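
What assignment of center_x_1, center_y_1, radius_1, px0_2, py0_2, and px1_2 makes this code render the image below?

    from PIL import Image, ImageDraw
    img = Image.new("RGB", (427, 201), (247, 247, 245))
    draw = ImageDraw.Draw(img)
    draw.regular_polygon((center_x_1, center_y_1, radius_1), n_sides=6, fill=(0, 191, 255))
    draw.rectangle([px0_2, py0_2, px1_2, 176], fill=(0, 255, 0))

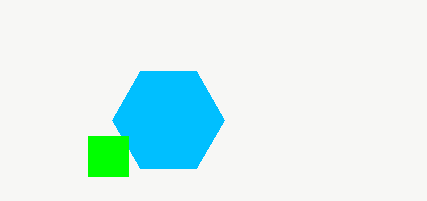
center_x_1 = 168
center_y_1 = 120
radius_1 = 56
px0_2 = 88
py0_2 = 136
px1_2 = 128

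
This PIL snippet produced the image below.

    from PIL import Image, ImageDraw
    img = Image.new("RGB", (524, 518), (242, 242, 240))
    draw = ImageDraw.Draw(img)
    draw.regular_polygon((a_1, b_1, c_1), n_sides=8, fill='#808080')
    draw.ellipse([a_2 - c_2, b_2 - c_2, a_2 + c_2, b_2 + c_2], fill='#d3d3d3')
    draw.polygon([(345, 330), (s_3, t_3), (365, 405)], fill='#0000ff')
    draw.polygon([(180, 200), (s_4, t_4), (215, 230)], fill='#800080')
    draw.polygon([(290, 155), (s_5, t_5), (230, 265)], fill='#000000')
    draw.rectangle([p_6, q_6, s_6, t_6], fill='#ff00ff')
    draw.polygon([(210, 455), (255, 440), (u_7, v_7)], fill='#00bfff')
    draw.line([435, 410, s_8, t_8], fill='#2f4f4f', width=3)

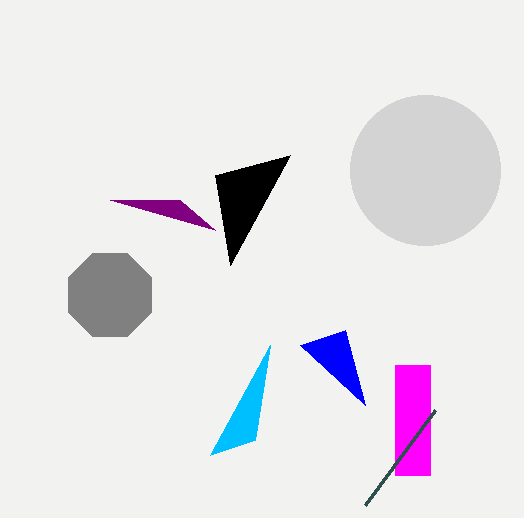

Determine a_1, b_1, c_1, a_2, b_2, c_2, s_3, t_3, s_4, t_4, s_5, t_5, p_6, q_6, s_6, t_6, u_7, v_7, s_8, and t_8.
a_1 = 110
b_1 = 295
c_1 = 45
a_2 = 425
b_2 = 170
c_2 = 75
s_3 = 300
t_3 = 345
s_4 = 110
t_4 = 200
s_5 = 215
t_5 = 175
p_6 = 395
q_6 = 365
s_6 = 430
t_6 = 475
u_7 = 270
v_7 = 345
s_8 = 365
t_8 = 505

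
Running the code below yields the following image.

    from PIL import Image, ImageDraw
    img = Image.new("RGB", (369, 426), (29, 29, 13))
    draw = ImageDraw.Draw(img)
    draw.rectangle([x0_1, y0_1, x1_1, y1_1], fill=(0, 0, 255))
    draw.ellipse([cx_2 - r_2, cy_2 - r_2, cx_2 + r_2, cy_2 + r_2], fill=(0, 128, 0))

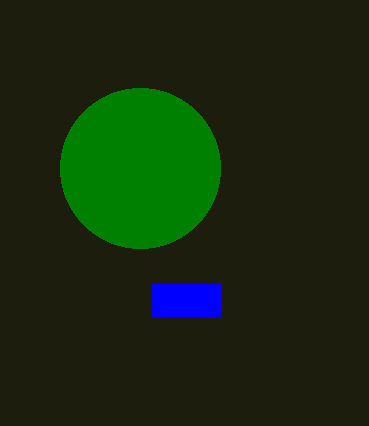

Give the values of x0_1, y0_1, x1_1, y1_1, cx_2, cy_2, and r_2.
x0_1 = 152; y0_1 = 284; x1_1 = 220; y1_1 = 316; cx_2 = 140; cy_2 = 168; r_2 = 80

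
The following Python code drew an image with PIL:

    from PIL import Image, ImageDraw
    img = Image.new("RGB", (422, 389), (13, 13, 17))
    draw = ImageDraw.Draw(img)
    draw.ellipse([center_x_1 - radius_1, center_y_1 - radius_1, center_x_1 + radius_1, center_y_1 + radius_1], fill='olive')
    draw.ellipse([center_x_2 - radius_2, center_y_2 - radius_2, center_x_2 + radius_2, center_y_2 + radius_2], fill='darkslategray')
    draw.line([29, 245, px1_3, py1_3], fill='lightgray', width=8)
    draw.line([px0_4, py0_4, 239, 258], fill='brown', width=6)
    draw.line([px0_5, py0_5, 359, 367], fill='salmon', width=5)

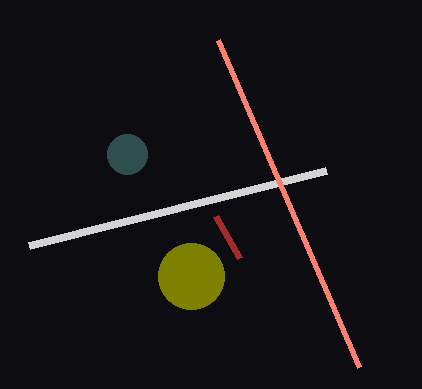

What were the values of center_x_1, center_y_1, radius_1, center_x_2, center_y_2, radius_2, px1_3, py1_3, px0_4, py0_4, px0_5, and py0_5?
center_x_1 = 191; center_y_1 = 276; radius_1 = 33; center_x_2 = 127; center_y_2 = 154; radius_2 = 20; px1_3 = 326; py1_3 = 170; px0_4 = 215; py0_4 = 216; px0_5 = 218; py0_5 = 40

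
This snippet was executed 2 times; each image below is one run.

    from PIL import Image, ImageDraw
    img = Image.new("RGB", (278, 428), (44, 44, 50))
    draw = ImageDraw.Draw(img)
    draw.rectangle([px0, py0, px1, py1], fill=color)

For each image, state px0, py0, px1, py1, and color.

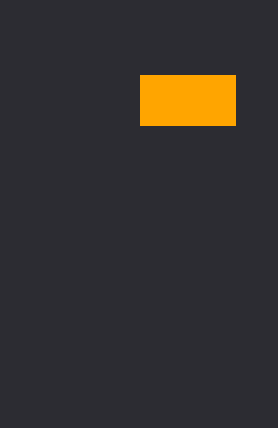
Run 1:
px0 = 140; py0 = 75; px1 = 235; py1 = 125; color = 'orange'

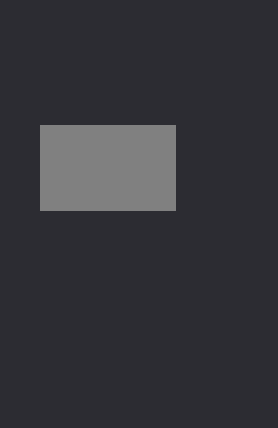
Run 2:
px0 = 40
py0 = 125
px1 = 175
py1 = 210
color = 'gray'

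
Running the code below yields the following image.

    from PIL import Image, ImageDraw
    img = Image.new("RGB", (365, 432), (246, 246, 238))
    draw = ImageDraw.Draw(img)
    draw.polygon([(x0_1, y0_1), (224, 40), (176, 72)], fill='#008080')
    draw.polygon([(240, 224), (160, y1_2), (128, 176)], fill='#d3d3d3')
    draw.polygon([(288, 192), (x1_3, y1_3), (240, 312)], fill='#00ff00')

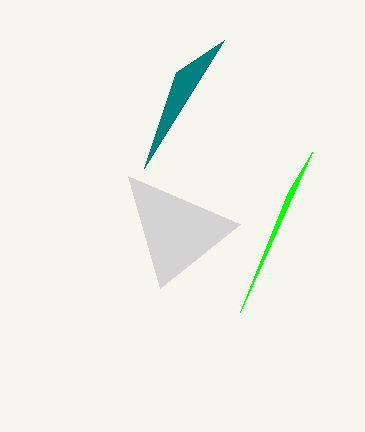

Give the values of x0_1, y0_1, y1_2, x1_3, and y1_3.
x0_1 = 144, y0_1 = 168, y1_2 = 288, x1_3 = 312, y1_3 = 152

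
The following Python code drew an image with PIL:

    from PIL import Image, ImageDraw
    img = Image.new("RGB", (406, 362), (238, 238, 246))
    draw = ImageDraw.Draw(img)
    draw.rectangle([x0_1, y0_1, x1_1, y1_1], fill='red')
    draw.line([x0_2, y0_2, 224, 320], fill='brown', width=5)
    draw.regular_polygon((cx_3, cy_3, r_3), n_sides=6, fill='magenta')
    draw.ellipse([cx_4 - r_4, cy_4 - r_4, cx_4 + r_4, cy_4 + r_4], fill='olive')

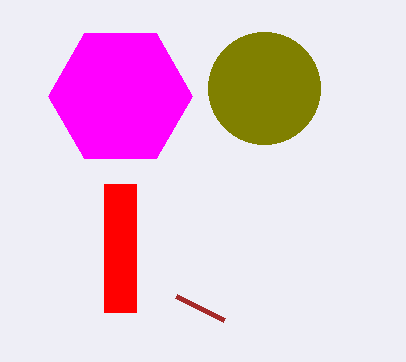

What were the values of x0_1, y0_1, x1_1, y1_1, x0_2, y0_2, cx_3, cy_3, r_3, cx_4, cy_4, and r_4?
x0_1 = 104
y0_1 = 184
x1_1 = 136
y1_1 = 312
x0_2 = 176
y0_2 = 296
cx_3 = 120
cy_3 = 96
r_3 = 72
cx_4 = 264
cy_4 = 88
r_4 = 56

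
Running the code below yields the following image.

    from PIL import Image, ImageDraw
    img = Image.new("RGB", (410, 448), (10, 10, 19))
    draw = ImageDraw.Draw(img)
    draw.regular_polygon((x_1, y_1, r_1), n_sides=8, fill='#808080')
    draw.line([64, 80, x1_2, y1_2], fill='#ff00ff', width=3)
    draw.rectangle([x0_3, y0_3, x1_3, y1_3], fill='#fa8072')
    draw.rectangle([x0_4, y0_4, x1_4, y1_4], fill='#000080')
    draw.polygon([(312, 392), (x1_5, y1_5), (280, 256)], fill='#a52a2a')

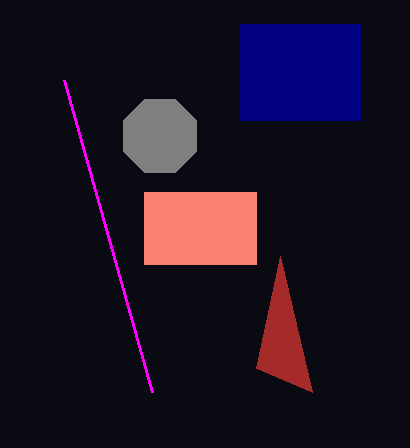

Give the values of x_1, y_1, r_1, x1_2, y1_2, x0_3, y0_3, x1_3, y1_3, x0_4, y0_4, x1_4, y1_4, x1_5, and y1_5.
x_1 = 160, y_1 = 136, r_1 = 40, x1_2 = 152, y1_2 = 392, x0_3 = 144, y0_3 = 192, x1_3 = 256, y1_3 = 264, x0_4 = 240, y0_4 = 24, x1_4 = 360, y1_4 = 120, x1_5 = 256, y1_5 = 368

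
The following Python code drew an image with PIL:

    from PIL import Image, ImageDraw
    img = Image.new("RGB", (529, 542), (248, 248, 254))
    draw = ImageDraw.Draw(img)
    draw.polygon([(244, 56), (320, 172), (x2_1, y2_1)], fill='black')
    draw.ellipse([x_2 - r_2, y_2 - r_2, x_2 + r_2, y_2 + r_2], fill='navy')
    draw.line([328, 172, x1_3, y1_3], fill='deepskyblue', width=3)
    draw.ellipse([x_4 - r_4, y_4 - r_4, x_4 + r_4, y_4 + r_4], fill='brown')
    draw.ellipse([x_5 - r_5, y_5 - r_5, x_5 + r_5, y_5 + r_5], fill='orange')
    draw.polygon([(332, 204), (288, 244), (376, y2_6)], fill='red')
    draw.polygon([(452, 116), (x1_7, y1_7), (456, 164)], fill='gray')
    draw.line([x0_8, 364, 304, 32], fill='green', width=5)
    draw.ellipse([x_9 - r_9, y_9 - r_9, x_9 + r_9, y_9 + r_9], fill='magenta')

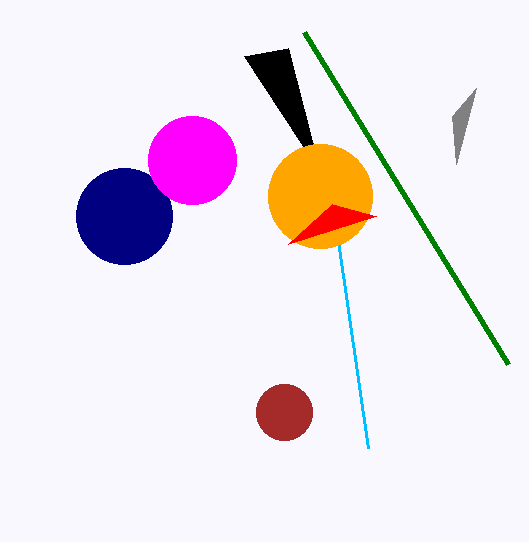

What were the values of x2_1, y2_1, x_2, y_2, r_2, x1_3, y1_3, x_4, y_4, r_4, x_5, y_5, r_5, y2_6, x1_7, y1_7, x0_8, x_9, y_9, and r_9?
x2_1 = 288; y2_1 = 48; x_2 = 124; y_2 = 216; r_2 = 48; x1_3 = 368; y1_3 = 448; x_4 = 284; y_4 = 412; r_4 = 28; x_5 = 320; y_5 = 196; r_5 = 52; y2_6 = 216; x1_7 = 476; y1_7 = 88; x0_8 = 508; x_9 = 192; y_9 = 160; r_9 = 44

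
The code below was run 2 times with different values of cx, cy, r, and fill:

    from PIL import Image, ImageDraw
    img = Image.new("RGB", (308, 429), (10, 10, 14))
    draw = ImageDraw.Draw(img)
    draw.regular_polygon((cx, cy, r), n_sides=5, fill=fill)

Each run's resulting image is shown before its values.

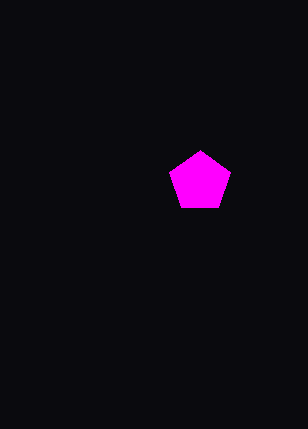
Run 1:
cx = 200
cy = 182
r = 32
fill = 'magenta'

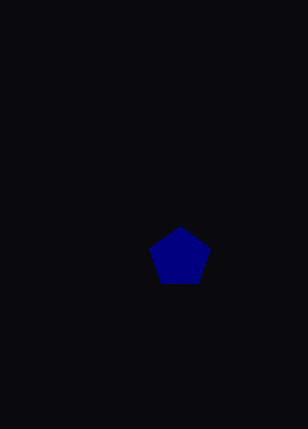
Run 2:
cx = 180, cy = 258, r = 32, fill = 'navy'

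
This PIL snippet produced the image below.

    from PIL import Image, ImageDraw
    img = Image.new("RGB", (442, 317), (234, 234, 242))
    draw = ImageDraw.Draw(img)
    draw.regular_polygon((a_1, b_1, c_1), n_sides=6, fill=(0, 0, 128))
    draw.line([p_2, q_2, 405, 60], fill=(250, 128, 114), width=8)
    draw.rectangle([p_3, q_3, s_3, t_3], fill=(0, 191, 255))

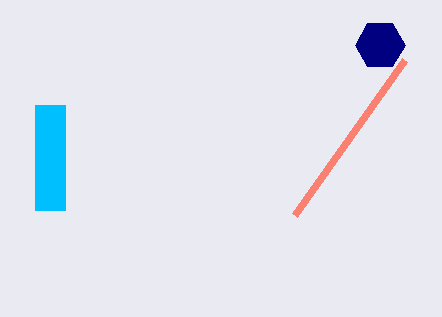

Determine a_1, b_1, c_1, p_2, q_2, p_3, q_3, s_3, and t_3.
a_1 = 380, b_1 = 45, c_1 = 25, p_2 = 295, q_2 = 215, p_3 = 35, q_3 = 105, s_3 = 65, t_3 = 210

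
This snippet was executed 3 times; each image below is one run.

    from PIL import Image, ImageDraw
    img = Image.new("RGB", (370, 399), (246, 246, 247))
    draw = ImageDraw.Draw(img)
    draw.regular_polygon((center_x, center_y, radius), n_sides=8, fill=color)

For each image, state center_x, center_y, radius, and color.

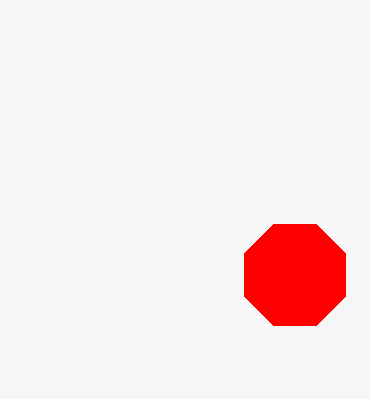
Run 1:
center_x = 295
center_y = 275
radius = 55
color = 'red'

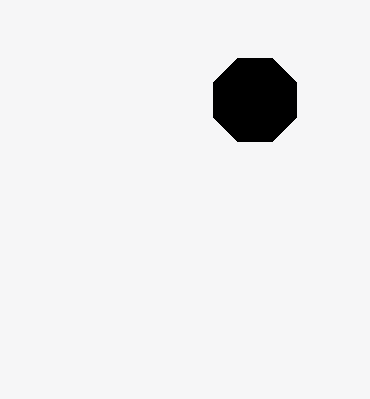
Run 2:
center_x = 255, center_y = 100, radius = 45, color = 'black'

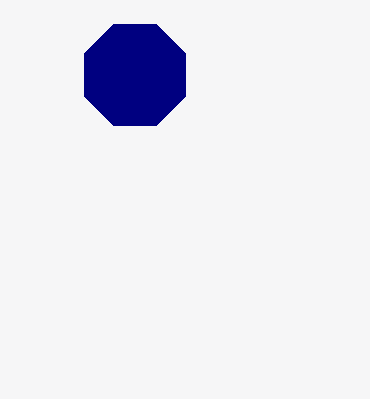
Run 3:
center_x = 135, center_y = 75, radius = 55, color = 'navy'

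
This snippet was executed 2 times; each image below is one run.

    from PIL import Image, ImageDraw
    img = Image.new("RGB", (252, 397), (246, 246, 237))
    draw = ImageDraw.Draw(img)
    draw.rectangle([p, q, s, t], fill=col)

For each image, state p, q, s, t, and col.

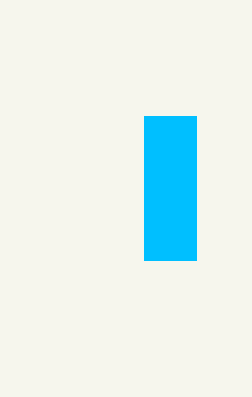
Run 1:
p = 144
q = 116
s = 196
t = 260
col = 'deepskyblue'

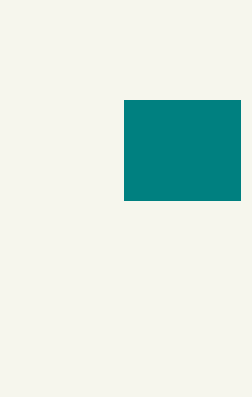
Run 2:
p = 124; q = 100; s = 240; t = 200; col = 'teal'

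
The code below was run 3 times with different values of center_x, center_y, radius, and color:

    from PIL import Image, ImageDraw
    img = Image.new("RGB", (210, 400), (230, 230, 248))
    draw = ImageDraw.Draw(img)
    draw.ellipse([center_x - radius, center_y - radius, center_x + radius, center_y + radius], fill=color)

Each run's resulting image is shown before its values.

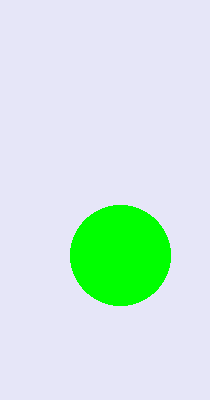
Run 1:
center_x = 120; center_y = 255; radius = 50; color = 'lime'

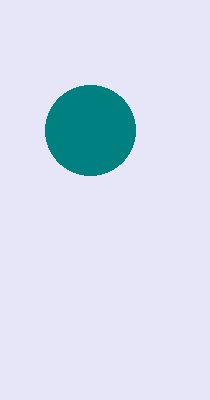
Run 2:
center_x = 90, center_y = 130, radius = 45, color = 'teal'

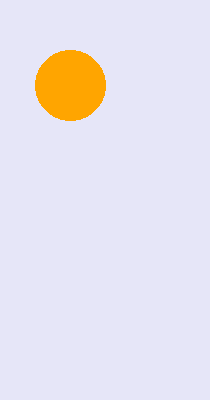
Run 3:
center_x = 70, center_y = 85, radius = 35, color = 'orange'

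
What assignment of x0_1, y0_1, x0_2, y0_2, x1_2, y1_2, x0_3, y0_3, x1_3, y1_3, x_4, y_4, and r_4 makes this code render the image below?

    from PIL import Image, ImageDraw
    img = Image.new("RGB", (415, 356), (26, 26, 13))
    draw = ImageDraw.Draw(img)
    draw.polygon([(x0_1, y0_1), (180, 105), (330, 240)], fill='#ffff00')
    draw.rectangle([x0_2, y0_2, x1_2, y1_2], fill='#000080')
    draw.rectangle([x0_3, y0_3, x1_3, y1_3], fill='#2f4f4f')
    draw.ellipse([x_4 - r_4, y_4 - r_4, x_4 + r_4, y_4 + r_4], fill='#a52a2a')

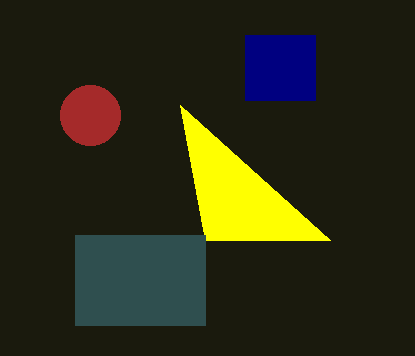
x0_1 = 205, y0_1 = 240, x0_2 = 245, y0_2 = 35, x1_2 = 315, y1_2 = 100, x0_3 = 75, y0_3 = 235, x1_3 = 205, y1_3 = 325, x_4 = 90, y_4 = 115, r_4 = 30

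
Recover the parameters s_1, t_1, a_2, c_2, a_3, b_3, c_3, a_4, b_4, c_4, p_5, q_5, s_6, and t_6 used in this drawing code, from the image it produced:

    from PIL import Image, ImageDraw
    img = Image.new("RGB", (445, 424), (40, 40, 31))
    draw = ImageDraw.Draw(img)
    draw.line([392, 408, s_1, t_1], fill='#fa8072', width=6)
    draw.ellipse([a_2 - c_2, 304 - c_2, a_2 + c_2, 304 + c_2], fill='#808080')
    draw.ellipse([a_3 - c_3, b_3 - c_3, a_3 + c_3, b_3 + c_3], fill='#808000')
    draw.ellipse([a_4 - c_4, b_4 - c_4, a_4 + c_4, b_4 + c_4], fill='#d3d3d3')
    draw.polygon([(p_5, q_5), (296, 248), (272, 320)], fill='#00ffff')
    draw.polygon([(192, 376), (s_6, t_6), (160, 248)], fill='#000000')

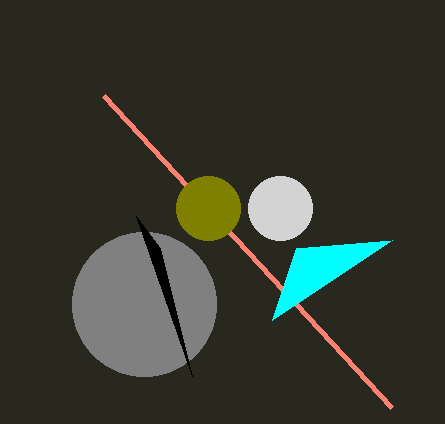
s_1 = 104
t_1 = 96
a_2 = 144
c_2 = 72
a_3 = 208
b_3 = 208
c_3 = 32
a_4 = 280
b_4 = 208
c_4 = 32
p_5 = 392
q_5 = 240
s_6 = 136
t_6 = 216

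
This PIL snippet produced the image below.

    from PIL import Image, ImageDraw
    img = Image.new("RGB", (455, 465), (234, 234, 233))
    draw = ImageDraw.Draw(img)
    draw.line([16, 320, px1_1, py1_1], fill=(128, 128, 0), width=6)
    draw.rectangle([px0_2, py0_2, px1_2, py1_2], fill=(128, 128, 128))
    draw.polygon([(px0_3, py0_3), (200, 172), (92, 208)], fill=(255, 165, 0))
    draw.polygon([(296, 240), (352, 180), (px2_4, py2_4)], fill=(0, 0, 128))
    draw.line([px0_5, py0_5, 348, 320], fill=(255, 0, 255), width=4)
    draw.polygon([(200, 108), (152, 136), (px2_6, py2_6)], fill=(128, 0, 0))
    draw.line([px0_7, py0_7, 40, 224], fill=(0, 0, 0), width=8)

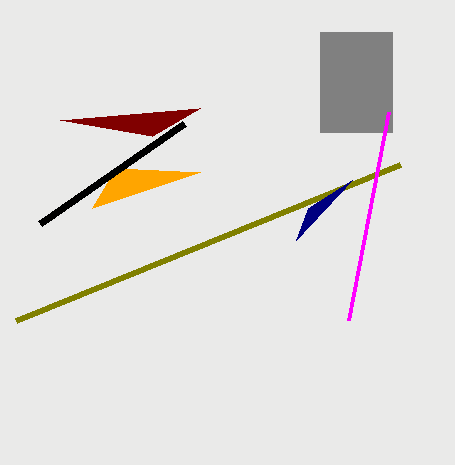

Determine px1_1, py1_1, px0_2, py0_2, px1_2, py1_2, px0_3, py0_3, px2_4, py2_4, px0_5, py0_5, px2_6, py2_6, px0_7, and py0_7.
px1_1 = 400
py1_1 = 164
px0_2 = 320
py0_2 = 32
px1_2 = 392
py1_2 = 132
px0_3 = 116
py0_3 = 168
px2_4 = 308
py2_4 = 208
px0_5 = 388
py0_5 = 112
px2_6 = 60
py2_6 = 120
px0_7 = 184
py0_7 = 124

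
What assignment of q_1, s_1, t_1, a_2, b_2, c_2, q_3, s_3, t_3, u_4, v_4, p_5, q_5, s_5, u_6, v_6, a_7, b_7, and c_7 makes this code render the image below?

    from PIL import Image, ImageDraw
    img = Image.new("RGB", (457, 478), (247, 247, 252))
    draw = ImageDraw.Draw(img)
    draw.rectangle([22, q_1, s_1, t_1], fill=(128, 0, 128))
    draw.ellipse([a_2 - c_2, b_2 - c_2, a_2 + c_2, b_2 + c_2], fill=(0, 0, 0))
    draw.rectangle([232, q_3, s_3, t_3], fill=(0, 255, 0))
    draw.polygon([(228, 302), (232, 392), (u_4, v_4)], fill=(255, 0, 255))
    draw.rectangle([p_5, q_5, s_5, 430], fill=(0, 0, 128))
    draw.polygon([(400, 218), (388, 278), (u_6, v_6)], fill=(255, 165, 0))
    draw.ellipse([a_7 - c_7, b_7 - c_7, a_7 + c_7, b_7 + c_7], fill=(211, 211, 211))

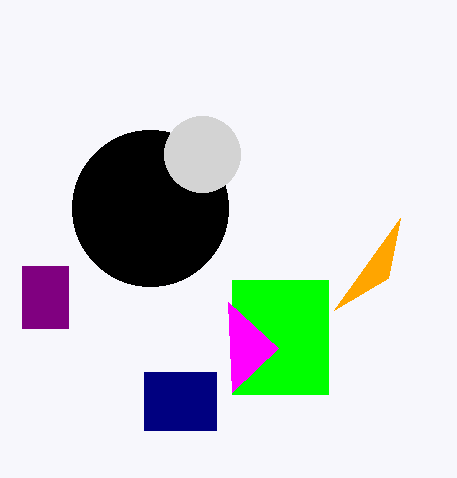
q_1 = 266; s_1 = 68; t_1 = 328; a_2 = 150; b_2 = 208; c_2 = 78; q_3 = 280; s_3 = 328; t_3 = 394; u_4 = 278; v_4 = 348; p_5 = 144; q_5 = 372; s_5 = 216; u_6 = 334; v_6 = 310; a_7 = 202; b_7 = 154; c_7 = 38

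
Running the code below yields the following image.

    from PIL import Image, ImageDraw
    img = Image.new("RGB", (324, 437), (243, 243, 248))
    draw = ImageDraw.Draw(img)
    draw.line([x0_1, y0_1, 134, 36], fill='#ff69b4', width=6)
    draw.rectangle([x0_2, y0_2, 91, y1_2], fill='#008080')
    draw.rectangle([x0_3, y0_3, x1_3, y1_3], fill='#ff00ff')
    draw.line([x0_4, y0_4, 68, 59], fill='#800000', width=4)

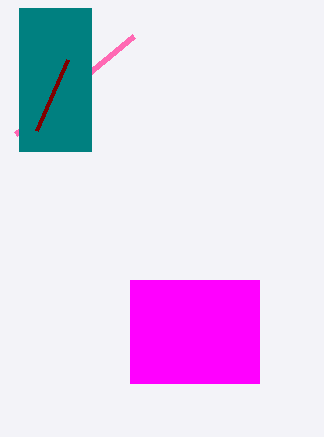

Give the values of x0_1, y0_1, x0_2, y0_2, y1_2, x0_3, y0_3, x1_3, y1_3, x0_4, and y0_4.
x0_1 = 16, y0_1 = 134, x0_2 = 19, y0_2 = 8, y1_2 = 151, x0_3 = 130, y0_3 = 280, x1_3 = 259, y1_3 = 383, x0_4 = 37, y0_4 = 130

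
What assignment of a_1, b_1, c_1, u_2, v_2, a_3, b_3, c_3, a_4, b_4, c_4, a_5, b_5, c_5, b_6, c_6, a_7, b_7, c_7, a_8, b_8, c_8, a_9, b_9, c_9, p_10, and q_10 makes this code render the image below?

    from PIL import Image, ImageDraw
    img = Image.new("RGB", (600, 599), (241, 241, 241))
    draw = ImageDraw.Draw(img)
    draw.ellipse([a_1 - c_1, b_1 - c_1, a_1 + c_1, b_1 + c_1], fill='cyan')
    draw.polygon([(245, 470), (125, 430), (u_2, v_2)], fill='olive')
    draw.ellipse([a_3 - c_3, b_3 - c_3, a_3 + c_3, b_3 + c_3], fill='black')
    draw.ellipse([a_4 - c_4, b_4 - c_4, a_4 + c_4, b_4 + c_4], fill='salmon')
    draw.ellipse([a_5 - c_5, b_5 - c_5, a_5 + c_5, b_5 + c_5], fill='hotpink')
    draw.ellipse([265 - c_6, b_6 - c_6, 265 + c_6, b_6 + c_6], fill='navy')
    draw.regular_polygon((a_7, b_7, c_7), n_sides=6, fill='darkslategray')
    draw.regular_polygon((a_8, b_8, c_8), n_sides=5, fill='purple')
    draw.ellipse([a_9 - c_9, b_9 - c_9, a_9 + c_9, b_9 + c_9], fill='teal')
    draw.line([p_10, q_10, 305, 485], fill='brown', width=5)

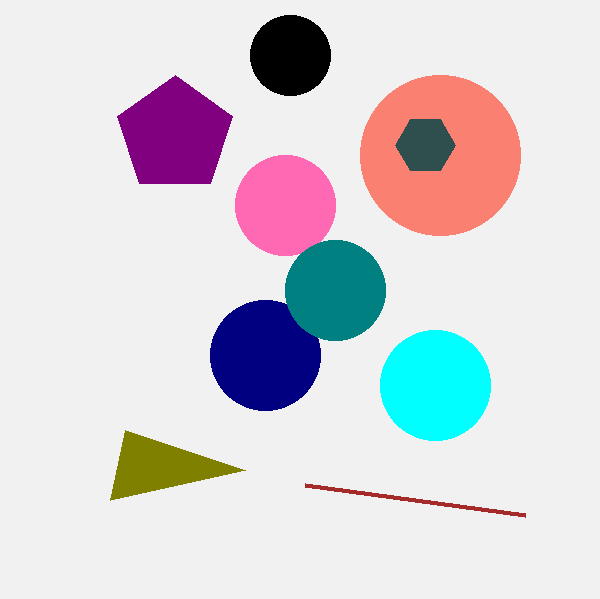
a_1 = 435, b_1 = 385, c_1 = 55, u_2 = 110, v_2 = 500, a_3 = 290, b_3 = 55, c_3 = 40, a_4 = 440, b_4 = 155, c_4 = 80, a_5 = 285, b_5 = 205, c_5 = 50, b_6 = 355, c_6 = 55, a_7 = 425, b_7 = 145, c_7 = 30, a_8 = 175, b_8 = 135, c_8 = 60, a_9 = 335, b_9 = 290, c_9 = 50, p_10 = 525, q_10 = 515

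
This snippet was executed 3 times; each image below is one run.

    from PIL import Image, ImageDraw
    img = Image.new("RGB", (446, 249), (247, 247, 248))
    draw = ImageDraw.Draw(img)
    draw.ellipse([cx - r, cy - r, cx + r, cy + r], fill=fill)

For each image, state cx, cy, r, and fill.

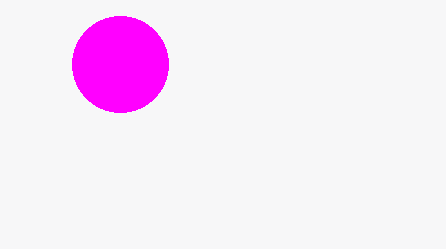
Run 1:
cx = 120, cy = 64, r = 48, fill = 'magenta'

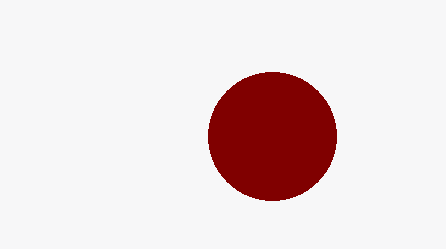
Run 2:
cx = 272
cy = 136
r = 64
fill = 'maroon'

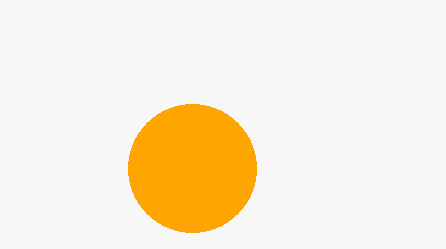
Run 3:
cx = 192, cy = 168, r = 64, fill = 'orange'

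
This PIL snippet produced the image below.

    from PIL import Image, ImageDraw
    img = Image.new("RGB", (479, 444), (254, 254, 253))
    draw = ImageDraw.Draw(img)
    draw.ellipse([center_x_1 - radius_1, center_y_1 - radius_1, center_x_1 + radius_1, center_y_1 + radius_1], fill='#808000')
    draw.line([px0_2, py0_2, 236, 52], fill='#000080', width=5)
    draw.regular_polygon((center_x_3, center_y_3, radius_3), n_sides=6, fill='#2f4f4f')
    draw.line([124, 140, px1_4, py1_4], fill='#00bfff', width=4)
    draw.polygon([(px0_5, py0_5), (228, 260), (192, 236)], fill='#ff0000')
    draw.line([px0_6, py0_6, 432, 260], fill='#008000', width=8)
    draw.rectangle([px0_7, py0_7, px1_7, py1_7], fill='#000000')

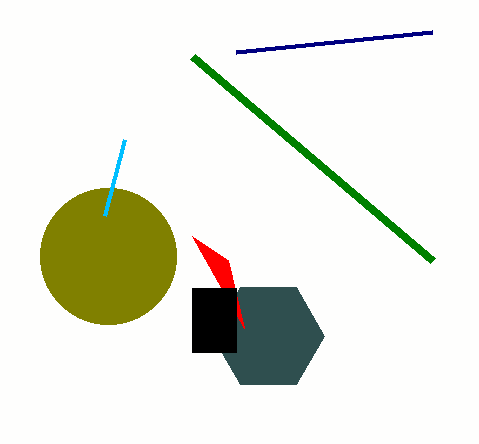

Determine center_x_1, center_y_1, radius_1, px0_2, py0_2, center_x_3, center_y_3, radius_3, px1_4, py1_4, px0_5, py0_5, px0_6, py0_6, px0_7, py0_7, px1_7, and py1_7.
center_x_1 = 108
center_y_1 = 256
radius_1 = 68
px0_2 = 432
py0_2 = 32
center_x_3 = 268
center_y_3 = 336
radius_3 = 56
px1_4 = 104
py1_4 = 216
px0_5 = 244
py0_5 = 328
px0_6 = 192
py0_6 = 56
px0_7 = 192
py0_7 = 288
px1_7 = 236
py1_7 = 352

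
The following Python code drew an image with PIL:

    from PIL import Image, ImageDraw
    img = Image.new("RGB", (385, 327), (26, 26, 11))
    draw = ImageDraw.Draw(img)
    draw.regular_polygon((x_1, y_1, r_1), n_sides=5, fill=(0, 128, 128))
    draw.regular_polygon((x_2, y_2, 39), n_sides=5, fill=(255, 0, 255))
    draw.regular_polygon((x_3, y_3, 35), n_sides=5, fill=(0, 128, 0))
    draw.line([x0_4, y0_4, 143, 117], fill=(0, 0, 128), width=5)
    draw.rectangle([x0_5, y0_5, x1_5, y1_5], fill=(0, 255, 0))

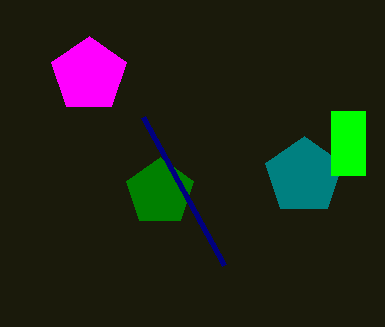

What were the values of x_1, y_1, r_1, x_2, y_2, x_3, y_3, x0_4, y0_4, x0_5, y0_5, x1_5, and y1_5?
x_1 = 304, y_1 = 176, r_1 = 40, x_2 = 89, y_2 = 75, x_3 = 160, y_3 = 192, x0_4 = 224, y0_4 = 265, x0_5 = 331, y0_5 = 111, x1_5 = 365, y1_5 = 175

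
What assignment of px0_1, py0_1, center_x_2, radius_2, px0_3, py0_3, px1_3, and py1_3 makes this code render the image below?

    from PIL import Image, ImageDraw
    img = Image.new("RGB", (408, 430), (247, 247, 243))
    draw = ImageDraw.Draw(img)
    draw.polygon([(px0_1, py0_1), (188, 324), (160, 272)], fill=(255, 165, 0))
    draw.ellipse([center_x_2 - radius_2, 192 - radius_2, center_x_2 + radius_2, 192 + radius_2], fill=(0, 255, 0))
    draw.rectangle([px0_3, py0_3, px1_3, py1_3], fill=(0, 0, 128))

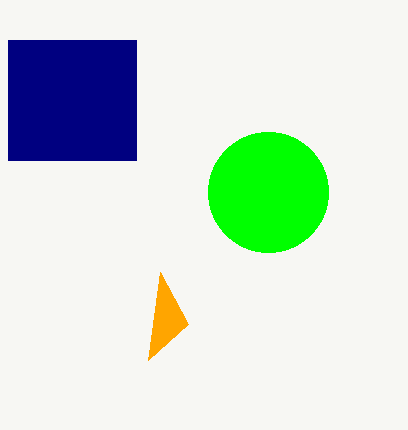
px0_1 = 148, py0_1 = 360, center_x_2 = 268, radius_2 = 60, px0_3 = 8, py0_3 = 40, px1_3 = 136, py1_3 = 160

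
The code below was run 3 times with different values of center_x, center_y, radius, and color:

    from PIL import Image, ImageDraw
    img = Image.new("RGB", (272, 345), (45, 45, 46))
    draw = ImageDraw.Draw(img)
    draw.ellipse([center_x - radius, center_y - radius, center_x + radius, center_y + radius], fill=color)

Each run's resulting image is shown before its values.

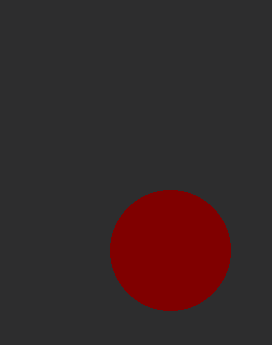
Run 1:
center_x = 170, center_y = 250, radius = 60, color = 'maroon'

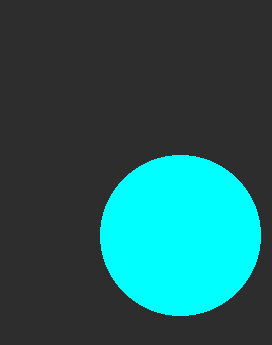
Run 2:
center_x = 180; center_y = 235; radius = 80; color = 'cyan'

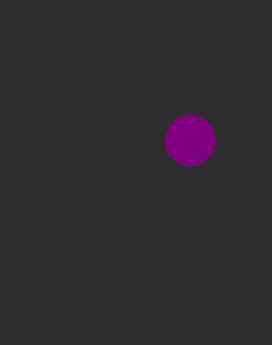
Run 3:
center_x = 190; center_y = 140; radius = 25; color = 'purple'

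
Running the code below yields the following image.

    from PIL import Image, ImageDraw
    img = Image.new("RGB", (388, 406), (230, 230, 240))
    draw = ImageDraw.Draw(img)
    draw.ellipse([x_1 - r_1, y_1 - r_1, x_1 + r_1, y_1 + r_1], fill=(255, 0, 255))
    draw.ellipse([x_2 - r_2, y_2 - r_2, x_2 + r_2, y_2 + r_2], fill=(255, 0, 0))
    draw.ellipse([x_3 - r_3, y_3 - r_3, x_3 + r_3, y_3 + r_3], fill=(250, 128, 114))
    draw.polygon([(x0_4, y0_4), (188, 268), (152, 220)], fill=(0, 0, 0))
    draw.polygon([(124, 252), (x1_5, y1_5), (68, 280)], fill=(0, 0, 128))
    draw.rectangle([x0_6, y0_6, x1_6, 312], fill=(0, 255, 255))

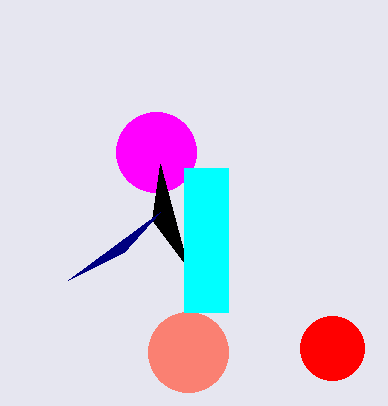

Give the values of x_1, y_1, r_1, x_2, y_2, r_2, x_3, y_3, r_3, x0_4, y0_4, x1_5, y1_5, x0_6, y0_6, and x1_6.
x_1 = 156, y_1 = 152, r_1 = 40, x_2 = 332, y_2 = 348, r_2 = 32, x_3 = 188, y_3 = 352, r_3 = 40, x0_4 = 160, y0_4 = 164, x1_5 = 160, y1_5 = 212, x0_6 = 184, y0_6 = 168, x1_6 = 228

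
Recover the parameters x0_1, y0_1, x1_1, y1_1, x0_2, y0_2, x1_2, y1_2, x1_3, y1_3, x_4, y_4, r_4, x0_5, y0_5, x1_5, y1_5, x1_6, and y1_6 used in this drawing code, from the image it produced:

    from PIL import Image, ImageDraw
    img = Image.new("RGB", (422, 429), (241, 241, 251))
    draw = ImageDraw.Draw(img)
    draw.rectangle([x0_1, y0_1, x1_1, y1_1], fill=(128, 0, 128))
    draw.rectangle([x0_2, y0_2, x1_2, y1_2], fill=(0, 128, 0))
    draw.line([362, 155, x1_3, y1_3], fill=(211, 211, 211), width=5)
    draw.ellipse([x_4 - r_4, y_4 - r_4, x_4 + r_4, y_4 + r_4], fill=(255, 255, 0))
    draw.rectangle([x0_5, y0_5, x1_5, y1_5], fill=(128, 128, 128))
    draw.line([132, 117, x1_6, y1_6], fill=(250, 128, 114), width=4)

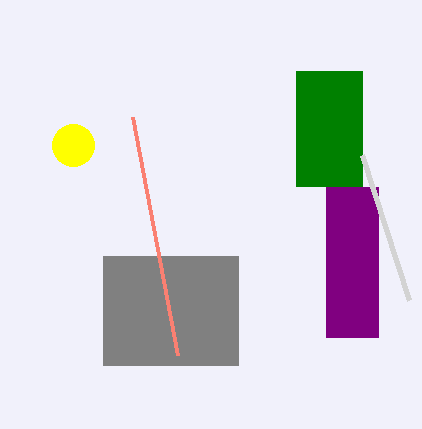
x0_1 = 326; y0_1 = 187; x1_1 = 378; y1_1 = 337; x0_2 = 296; y0_2 = 71; x1_2 = 362; y1_2 = 186; x1_3 = 409; y1_3 = 300; x_4 = 73; y_4 = 145; r_4 = 21; x0_5 = 103; y0_5 = 256; x1_5 = 238; y1_5 = 365; x1_6 = 177; y1_6 = 355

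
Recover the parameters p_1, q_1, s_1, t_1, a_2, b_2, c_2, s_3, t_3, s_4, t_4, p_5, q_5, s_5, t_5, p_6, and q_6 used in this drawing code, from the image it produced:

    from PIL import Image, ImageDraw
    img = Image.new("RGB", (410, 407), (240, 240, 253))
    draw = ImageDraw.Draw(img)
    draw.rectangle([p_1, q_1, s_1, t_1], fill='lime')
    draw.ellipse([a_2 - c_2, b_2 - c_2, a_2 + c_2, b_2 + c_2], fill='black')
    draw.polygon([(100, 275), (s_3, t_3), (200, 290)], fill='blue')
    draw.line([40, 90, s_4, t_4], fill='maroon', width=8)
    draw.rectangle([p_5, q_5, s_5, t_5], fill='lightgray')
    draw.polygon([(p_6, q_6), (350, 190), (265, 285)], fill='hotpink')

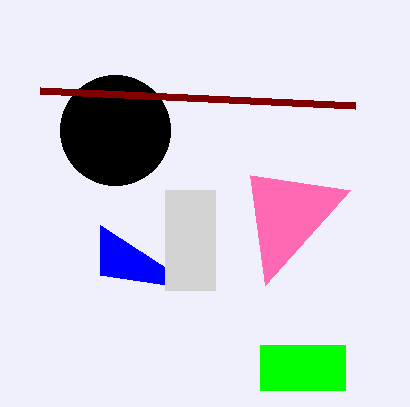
p_1 = 260
q_1 = 345
s_1 = 345
t_1 = 390
a_2 = 115
b_2 = 130
c_2 = 55
s_3 = 100
t_3 = 225
s_4 = 355
t_4 = 105
p_5 = 165
q_5 = 190
s_5 = 215
t_5 = 290
p_6 = 250
q_6 = 175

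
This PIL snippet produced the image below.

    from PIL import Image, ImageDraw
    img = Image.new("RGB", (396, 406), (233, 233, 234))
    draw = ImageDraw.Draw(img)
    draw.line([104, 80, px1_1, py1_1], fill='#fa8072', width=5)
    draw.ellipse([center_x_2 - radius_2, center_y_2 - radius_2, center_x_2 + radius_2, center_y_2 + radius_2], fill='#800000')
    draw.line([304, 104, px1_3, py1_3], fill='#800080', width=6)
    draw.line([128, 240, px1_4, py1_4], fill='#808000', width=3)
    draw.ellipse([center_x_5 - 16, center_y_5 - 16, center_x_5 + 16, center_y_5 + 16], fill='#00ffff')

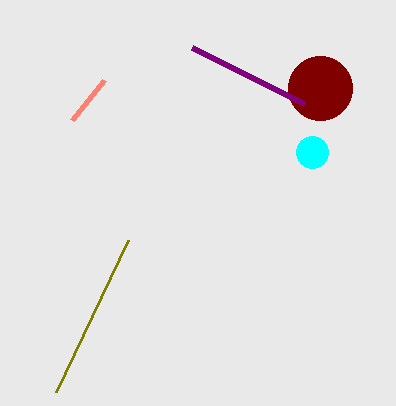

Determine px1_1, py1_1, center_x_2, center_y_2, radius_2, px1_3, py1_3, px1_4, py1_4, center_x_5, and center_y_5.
px1_1 = 72, py1_1 = 120, center_x_2 = 320, center_y_2 = 88, radius_2 = 32, px1_3 = 192, py1_3 = 48, px1_4 = 56, py1_4 = 392, center_x_5 = 312, center_y_5 = 152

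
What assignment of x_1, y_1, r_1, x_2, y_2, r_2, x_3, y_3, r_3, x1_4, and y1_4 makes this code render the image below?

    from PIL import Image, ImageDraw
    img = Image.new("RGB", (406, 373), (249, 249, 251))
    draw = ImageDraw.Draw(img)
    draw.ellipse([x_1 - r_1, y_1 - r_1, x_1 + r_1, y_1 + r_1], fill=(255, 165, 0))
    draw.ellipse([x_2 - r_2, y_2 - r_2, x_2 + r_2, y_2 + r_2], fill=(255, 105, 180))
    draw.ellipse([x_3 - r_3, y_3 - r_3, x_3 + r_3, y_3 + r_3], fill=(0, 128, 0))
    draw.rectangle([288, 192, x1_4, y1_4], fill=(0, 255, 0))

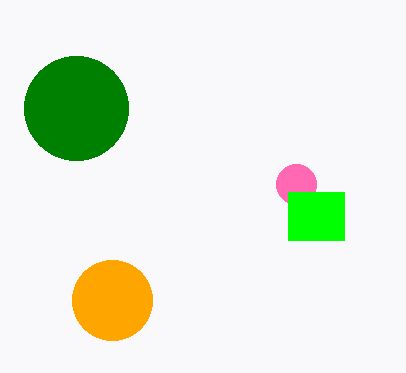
x_1 = 112, y_1 = 300, r_1 = 40, x_2 = 296, y_2 = 184, r_2 = 20, x_3 = 76, y_3 = 108, r_3 = 52, x1_4 = 344, y1_4 = 240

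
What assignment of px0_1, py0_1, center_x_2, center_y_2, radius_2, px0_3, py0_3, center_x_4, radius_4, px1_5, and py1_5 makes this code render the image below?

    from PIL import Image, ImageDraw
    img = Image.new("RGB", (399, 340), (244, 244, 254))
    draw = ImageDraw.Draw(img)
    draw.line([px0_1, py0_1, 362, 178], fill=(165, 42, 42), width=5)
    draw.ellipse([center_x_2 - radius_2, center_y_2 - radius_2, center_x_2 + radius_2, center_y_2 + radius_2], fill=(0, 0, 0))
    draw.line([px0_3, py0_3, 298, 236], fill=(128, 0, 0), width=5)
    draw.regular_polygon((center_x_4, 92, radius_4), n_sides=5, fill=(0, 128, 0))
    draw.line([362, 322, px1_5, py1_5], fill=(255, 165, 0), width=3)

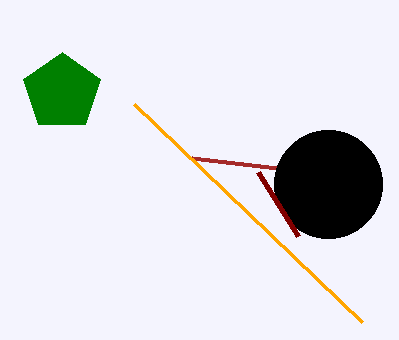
px0_1 = 192
py0_1 = 158
center_x_2 = 328
center_y_2 = 184
radius_2 = 54
px0_3 = 258
py0_3 = 172
center_x_4 = 62
radius_4 = 40
px1_5 = 134
py1_5 = 104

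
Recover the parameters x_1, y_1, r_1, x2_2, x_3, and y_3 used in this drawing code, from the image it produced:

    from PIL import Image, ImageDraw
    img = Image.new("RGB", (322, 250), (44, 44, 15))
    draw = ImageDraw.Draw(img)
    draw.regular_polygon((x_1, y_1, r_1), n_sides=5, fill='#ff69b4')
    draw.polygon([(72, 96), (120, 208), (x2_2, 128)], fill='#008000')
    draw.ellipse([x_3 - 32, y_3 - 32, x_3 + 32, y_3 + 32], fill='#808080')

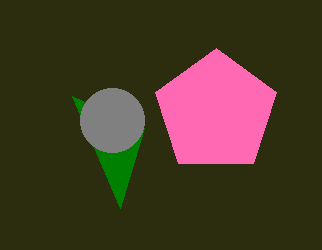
x_1 = 216
y_1 = 112
r_1 = 64
x2_2 = 144
x_3 = 112
y_3 = 120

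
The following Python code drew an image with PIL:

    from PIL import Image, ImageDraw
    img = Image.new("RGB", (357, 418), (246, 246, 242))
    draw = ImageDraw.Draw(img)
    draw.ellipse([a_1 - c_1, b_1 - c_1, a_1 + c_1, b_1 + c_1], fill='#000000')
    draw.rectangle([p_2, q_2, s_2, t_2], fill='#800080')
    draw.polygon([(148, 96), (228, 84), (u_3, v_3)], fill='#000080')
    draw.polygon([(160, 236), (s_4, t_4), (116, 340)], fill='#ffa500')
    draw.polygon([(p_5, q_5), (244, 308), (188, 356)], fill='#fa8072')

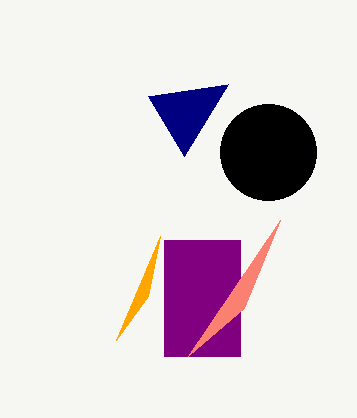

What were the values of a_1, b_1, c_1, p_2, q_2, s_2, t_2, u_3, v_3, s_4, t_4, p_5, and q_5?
a_1 = 268; b_1 = 152; c_1 = 48; p_2 = 164; q_2 = 240; s_2 = 240; t_2 = 356; u_3 = 184; v_3 = 156; s_4 = 148; t_4 = 296; p_5 = 280; q_5 = 220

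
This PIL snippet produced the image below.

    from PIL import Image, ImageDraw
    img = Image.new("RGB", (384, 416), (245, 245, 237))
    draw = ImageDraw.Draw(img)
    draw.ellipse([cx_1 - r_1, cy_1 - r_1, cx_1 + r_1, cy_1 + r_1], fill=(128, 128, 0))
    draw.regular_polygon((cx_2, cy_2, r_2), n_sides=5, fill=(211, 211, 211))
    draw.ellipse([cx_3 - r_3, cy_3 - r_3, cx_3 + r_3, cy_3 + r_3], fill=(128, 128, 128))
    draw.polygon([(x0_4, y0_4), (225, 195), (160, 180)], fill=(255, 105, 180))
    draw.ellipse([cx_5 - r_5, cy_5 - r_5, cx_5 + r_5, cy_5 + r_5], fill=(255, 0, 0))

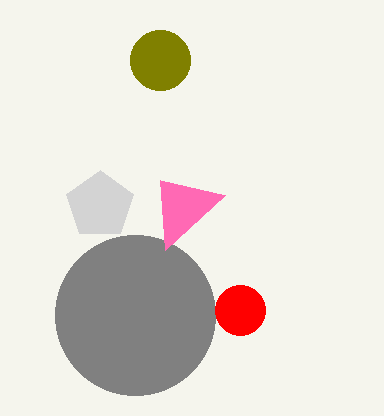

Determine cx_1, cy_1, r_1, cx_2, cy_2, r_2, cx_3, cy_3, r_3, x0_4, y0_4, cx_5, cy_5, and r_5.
cx_1 = 160, cy_1 = 60, r_1 = 30, cx_2 = 100, cy_2 = 205, r_2 = 35, cx_3 = 135, cy_3 = 315, r_3 = 80, x0_4 = 165, y0_4 = 250, cx_5 = 240, cy_5 = 310, r_5 = 25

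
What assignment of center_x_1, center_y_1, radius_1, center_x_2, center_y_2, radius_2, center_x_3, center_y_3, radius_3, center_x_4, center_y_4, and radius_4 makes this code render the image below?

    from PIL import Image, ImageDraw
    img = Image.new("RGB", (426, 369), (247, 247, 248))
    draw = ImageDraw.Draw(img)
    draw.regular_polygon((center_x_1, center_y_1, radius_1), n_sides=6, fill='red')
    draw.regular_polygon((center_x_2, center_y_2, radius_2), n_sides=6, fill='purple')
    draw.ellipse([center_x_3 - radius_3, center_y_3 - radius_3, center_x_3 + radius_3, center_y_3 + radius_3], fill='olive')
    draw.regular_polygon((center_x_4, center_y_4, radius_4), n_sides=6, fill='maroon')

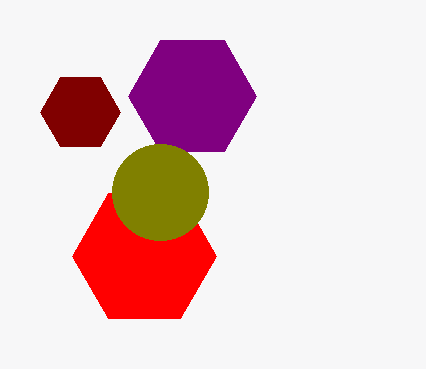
center_x_1 = 144, center_y_1 = 256, radius_1 = 72, center_x_2 = 192, center_y_2 = 96, radius_2 = 64, center_x_3 = 160, center_y_3 = 192, radius_3 = 48, center_x_4 = 80, center_y_4 = 112, radius_4 = 40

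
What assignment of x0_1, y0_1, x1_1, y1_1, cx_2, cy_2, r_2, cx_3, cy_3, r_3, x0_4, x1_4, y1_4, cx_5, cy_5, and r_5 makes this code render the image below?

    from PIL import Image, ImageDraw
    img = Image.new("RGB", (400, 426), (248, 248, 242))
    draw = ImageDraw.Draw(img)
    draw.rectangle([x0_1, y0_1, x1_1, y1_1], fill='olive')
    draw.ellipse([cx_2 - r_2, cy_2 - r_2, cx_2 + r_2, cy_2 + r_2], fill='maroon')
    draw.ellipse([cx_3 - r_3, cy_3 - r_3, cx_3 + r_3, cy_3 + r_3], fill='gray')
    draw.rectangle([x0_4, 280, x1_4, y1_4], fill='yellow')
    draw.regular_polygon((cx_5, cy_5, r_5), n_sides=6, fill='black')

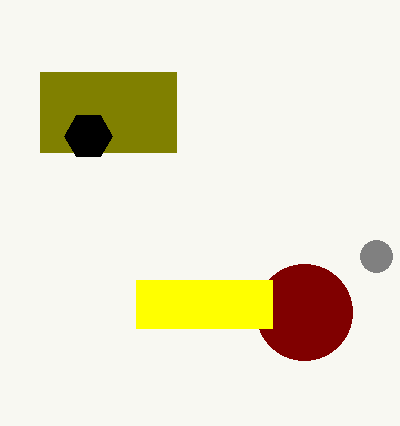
x0_1 = 40, y0_1 = 72, x1_1 = 176, y1_1 = 152, cx_2 = 304, cy_2 = 312, r_2 = 48, cx_3 = 376, cy_3 = 256, r_3 = 16, x0_4 = 136, x1_4 = 272, y1_4 = 328, cx_5 = 88, cy_5 = 136, r_5 = 24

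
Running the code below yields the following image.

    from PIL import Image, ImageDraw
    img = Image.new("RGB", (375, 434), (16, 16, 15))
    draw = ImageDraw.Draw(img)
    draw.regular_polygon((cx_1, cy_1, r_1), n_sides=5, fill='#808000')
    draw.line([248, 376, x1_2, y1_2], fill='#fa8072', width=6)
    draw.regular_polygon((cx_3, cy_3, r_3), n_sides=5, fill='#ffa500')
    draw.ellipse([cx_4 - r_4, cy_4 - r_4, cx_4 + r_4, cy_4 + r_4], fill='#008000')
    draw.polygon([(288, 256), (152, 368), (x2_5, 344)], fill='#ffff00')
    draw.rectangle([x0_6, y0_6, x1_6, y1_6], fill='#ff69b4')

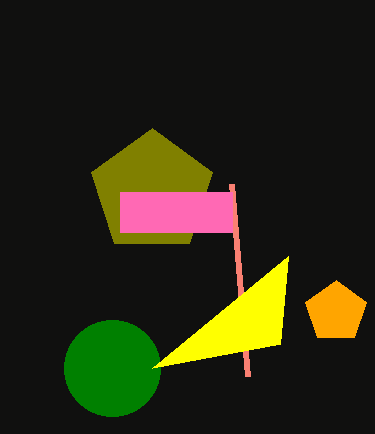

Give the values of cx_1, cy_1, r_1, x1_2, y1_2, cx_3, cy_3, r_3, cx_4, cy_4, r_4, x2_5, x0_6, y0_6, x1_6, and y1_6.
cx_1 = 152
cy_1 = 192
r_1 = 64
x1_2 = 232
y1_2 = 184
cx_3 = 336
cy_3 = 312
r_3 = 32
cx_4 = 112
cy_4 = 368
r_4 = 48
x2_5 = 280
x0_6 = 120
y0_6 = 192
x1_6 = 232
y1_6 = 232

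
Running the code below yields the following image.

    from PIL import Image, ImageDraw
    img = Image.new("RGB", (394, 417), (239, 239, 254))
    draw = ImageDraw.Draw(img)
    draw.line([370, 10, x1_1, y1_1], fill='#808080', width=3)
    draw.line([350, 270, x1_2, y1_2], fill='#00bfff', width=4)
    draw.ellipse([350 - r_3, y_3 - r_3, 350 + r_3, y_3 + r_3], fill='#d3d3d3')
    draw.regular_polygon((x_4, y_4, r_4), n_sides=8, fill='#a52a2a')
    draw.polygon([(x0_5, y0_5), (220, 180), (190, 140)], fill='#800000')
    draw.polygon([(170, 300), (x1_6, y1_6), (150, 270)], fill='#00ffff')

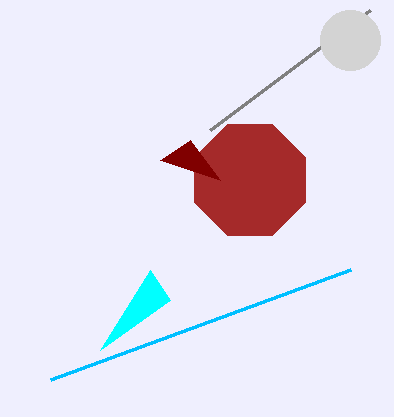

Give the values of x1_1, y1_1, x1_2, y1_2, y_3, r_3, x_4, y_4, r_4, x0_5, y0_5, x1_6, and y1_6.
x1_1 = 210, y1_1 = 130, x1_2 = 50, y1_2 = 380, y_3 = 40, r_3 = 30, x_4 = 250, y_4 = 180, r_4 = 60, x0_5 = 160, y0_5 = 160, x1_6 = 100, y1_6 = 350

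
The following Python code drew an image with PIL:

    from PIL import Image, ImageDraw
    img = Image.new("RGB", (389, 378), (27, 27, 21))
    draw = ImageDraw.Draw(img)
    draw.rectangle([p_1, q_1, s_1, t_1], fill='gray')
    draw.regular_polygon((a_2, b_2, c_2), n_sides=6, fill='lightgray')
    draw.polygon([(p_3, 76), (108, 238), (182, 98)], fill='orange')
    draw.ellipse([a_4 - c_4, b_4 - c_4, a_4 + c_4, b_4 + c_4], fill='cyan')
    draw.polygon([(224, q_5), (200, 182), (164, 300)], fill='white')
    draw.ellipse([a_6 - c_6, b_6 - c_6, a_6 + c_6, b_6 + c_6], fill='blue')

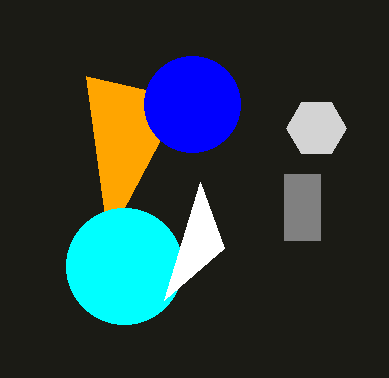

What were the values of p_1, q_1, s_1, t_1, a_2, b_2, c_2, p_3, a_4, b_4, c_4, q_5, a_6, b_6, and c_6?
p_1 = 284
q_1 = 174
s_1 = 320
t_1 = 240
a_2 = 316
b_2 = 128
c_2 = 30
p_3 = 86
a_4 = 124
b_4 = 266
c_4 = 58
q_5 = 248
a_6 = 192
b_6 = 104
c_6 = 48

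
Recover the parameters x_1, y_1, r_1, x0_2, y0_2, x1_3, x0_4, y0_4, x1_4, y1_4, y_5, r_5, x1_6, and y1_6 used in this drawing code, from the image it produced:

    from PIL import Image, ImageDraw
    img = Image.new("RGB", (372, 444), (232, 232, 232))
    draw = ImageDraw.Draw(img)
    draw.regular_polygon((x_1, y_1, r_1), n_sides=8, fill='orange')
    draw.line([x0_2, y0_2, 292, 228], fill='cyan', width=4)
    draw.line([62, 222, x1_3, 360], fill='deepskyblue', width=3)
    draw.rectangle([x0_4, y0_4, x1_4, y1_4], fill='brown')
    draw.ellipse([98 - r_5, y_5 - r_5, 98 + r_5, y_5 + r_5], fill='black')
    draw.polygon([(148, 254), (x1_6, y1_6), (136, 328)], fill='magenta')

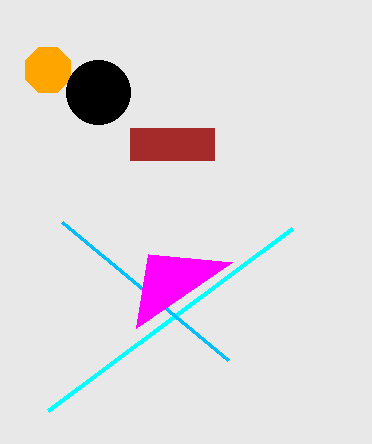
x_1 = 48, y_1 = 70, r_1 = 24, x0_2 = 48, y0_2 = 410, x1_3 = 228, x0_4 = 130, y0_4 = 128, x1_4 = 214, y1_4 = 160, y_5 = 92, r_5 = 32, x1_6 = 232, y1_6 = 262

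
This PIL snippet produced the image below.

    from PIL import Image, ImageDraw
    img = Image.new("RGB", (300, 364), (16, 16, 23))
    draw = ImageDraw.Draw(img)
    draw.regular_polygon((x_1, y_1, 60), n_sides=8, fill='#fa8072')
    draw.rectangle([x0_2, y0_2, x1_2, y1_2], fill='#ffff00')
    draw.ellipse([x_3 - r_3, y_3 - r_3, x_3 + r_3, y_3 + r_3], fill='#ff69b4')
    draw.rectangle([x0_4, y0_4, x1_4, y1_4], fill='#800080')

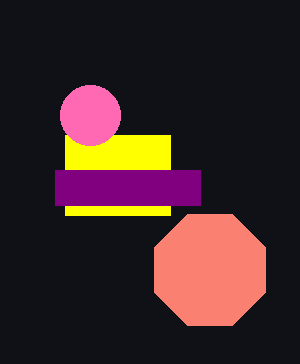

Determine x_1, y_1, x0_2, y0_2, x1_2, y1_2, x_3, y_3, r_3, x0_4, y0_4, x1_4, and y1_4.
x_1 = 210, y_1 = 270, x0_2 = 65, y0_2 = 135, x1_2 = 170, y1_2 = 215, x_3 = 90, y_3 = 115, r_3 = 30, x0_4 = 55, y0_4 = 170, x1_4 = 200, y1_4 = 205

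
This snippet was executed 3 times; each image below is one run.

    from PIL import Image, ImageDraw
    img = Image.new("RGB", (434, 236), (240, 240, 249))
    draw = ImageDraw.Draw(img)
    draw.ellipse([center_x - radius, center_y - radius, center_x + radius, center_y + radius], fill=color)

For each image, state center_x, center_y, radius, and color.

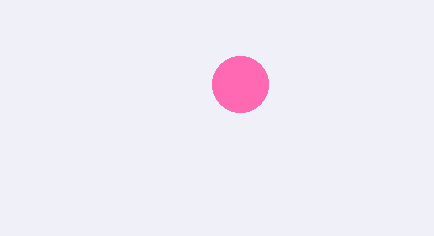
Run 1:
center_x = 240; center_y = 84; radius = 28; color = 'hotpink'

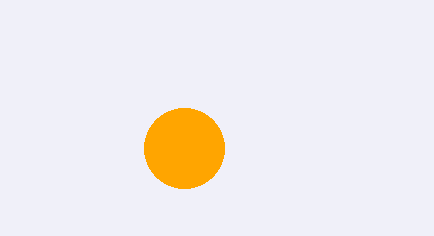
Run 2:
center_x = 184
center_y = 148
radius = 40
color = 'orange'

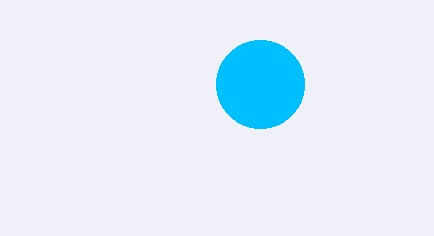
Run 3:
center_x = 260
center_y = 84
radius = 44
color = 'deepskyblue'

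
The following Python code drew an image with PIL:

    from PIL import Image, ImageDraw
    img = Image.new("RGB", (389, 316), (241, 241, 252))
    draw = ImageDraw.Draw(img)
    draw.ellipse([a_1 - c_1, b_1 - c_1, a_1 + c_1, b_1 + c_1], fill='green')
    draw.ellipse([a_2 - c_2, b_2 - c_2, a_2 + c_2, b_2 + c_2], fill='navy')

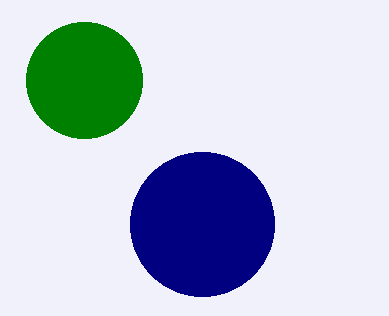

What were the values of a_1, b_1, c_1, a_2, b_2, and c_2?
a_1 = 84
b_1 = 80
c_1 = 58
a_2 = 202
b_2 = 224
c_2 = 72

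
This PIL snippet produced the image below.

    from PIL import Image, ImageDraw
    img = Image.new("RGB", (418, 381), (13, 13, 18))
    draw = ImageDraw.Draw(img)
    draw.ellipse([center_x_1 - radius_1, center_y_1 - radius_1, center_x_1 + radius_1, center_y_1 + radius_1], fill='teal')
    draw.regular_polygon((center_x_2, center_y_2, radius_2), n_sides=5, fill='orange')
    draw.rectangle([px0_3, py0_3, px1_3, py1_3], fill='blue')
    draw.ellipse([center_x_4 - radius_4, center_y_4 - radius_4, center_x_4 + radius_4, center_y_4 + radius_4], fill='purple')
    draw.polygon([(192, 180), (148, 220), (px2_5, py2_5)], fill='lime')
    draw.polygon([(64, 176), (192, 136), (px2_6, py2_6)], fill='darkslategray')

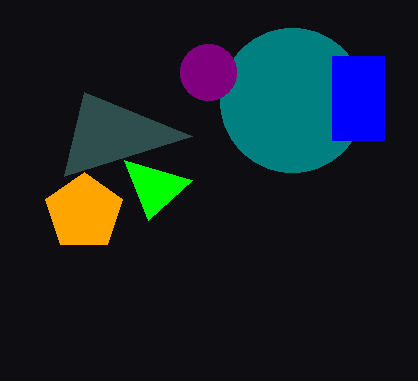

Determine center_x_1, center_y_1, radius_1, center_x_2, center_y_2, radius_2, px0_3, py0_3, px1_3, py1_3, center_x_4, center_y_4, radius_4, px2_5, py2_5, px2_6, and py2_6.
center_x_1 = 292
center_y_1 = 100
radius_1 = 72
center_x_2 = 84
center_y_2 = 212
radius_2 = 40
px0_3 = 332
py0_3 = 56
px1_3 = 384
py1_3 = 140
center_x_4 = 208
center_y_4 = 72
radius_4 = 28
px2_5 = 124
py2_5 = 160
px2_6 = 84
py2_6 = 92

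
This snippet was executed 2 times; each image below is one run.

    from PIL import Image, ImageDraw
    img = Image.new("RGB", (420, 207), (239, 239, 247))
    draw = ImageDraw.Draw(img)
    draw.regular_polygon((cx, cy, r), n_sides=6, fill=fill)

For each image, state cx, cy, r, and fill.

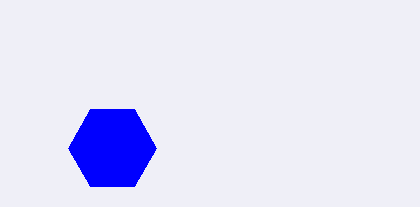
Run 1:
cx = 112; cy = 148; r = 44; fill = 'blue'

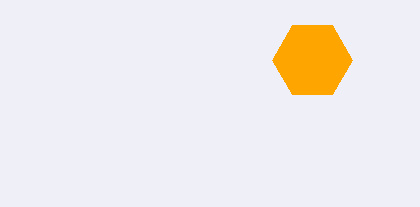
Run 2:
cx = 312, cy = 60, r = 40, fill = 'orange'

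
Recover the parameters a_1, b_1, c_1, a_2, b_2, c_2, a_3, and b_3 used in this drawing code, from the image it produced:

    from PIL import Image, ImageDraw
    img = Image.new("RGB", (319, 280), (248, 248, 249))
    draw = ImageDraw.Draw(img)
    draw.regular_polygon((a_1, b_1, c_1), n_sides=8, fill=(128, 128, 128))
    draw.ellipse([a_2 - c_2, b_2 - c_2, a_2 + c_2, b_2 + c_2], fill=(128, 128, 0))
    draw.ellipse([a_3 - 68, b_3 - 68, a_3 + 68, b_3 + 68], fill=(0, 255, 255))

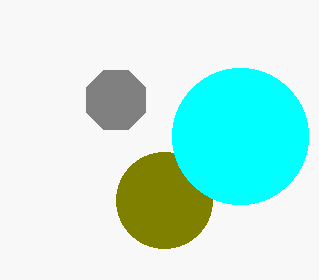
a_1 = 116; b_1 = 100; c_1 = 32; a_2 = 164; b_2 = 200; c_2 = 48; a_3 = 240; b_3 = 136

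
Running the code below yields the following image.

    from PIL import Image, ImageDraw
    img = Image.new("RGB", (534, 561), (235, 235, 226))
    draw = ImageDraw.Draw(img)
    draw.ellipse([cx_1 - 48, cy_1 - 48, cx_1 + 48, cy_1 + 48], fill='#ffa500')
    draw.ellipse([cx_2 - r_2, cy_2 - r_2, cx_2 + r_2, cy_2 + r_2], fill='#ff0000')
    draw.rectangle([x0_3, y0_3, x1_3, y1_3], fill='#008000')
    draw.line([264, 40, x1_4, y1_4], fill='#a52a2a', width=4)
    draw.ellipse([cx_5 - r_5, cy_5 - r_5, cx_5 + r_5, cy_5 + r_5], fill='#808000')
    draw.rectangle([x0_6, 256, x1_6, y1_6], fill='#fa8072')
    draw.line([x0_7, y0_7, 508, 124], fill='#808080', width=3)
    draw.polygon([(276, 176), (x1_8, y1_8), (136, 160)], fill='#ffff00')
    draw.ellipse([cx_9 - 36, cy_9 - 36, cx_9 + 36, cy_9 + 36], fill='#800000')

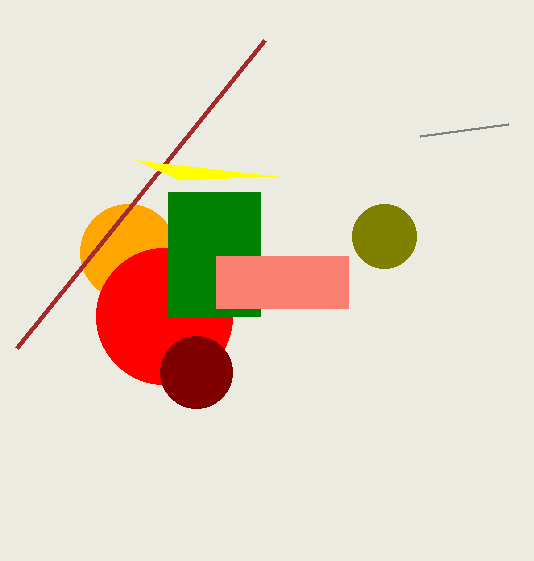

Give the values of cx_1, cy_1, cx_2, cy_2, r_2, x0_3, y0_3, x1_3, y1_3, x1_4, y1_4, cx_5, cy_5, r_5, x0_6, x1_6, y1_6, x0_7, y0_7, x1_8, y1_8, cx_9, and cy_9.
cx_1 = 128, cy_1 = 252, cx_2 = 164, cy_2 = 316, r_2 = 68, x0_3 = 168, y0_3 = 192, x1_3 = 260, y1_3 = 316, x1_4 = 16, y1_4 = 348, cx_5 = 384, cy_5 = 236, r_5 = 32, x0_6 = 216, x1_6 = 348, y1_6 = 308, x0_7 = 420, y0_7 = 136, x1_8 = 180, y1_8 = 180, cx_9 = 196, cy_9 = 372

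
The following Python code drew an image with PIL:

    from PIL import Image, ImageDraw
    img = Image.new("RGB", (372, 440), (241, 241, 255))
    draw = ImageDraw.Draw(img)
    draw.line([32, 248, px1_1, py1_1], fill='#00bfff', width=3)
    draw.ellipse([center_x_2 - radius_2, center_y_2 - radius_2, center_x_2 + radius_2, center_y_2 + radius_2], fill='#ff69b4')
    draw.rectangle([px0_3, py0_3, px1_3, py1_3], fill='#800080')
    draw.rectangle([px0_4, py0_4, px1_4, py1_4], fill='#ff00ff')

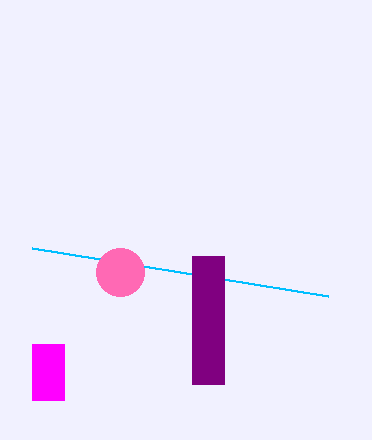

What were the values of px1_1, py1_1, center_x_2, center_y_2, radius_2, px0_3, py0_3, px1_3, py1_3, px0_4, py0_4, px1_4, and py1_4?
px1_1 = 328, py1_1 = 296, center_x_2 = 120, center_y_2 = 272, radius_2 = 24, px0_3 = 192, py0_3 = 256, px1_3 = 224, py1_3 = 384, px0_4 = 32, py0_4 = 344, px1_4 = 64, py1_4 = 400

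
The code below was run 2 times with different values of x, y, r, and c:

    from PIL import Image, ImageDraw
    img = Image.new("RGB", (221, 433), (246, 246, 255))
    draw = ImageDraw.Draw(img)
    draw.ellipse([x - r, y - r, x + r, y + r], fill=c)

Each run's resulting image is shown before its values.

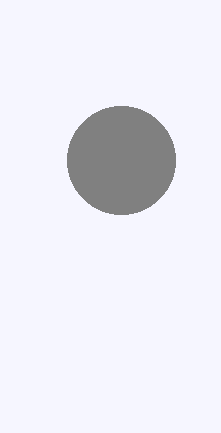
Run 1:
x = 121
y = 160
r = 54
c = 'gray'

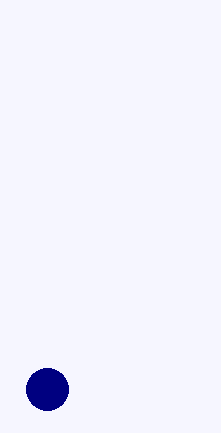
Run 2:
x = 47; y = 389; r = 21; c = 'navy'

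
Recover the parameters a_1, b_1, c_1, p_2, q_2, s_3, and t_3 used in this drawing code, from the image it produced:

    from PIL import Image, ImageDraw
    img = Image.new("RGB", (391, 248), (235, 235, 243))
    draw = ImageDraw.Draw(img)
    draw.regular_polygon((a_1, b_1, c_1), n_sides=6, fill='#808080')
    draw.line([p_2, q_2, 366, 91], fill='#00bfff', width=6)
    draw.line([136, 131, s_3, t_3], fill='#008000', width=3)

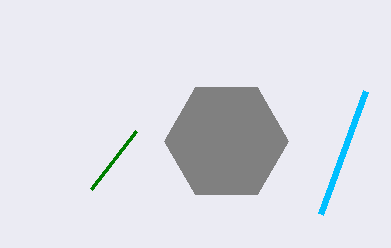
a_1 = 226; b_1 = 141; c_1 = 62; p_2 = 321; q_2 = 214; s_3 = 91; t_3 = 189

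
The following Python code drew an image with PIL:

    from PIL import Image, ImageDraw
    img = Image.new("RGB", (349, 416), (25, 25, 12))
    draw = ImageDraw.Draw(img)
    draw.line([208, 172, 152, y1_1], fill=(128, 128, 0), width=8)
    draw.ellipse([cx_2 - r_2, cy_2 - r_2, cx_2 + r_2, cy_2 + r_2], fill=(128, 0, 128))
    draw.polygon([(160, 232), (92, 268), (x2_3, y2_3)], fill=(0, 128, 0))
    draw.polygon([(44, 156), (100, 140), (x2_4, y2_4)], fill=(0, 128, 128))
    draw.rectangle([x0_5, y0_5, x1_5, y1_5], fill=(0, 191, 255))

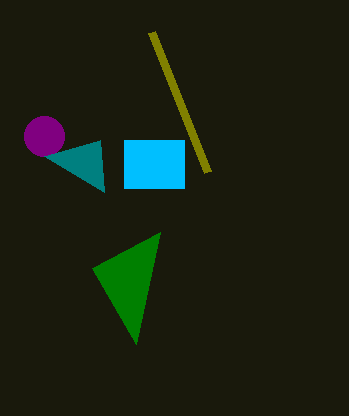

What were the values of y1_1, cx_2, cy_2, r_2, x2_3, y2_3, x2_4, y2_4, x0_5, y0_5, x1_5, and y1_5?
y1_1 = 32, cx_2 = 44, cy_2 = 136, r_2 = 20, x2_3 = 136, y2_3 = 344, x2_4 = 104, y2_4 = 192, x0_5 = 124, y0_5 = 140, x1_5 = 184, y1_5 = 188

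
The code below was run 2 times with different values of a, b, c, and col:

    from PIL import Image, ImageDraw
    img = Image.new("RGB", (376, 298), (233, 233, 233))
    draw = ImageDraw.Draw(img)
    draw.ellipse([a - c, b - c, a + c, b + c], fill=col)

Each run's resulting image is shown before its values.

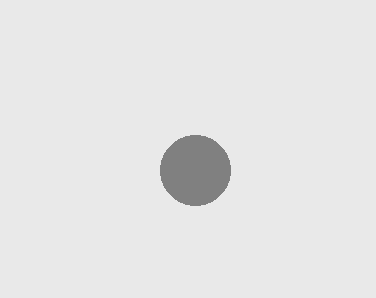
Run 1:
a = 195; b = 170; c = 35; col = 'gray'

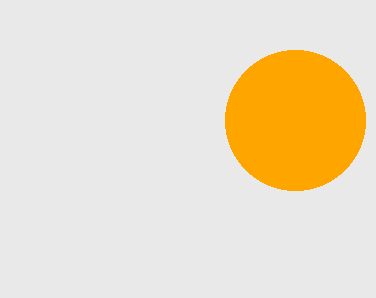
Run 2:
a = 295; b = 120; c = 70; col = 'orange'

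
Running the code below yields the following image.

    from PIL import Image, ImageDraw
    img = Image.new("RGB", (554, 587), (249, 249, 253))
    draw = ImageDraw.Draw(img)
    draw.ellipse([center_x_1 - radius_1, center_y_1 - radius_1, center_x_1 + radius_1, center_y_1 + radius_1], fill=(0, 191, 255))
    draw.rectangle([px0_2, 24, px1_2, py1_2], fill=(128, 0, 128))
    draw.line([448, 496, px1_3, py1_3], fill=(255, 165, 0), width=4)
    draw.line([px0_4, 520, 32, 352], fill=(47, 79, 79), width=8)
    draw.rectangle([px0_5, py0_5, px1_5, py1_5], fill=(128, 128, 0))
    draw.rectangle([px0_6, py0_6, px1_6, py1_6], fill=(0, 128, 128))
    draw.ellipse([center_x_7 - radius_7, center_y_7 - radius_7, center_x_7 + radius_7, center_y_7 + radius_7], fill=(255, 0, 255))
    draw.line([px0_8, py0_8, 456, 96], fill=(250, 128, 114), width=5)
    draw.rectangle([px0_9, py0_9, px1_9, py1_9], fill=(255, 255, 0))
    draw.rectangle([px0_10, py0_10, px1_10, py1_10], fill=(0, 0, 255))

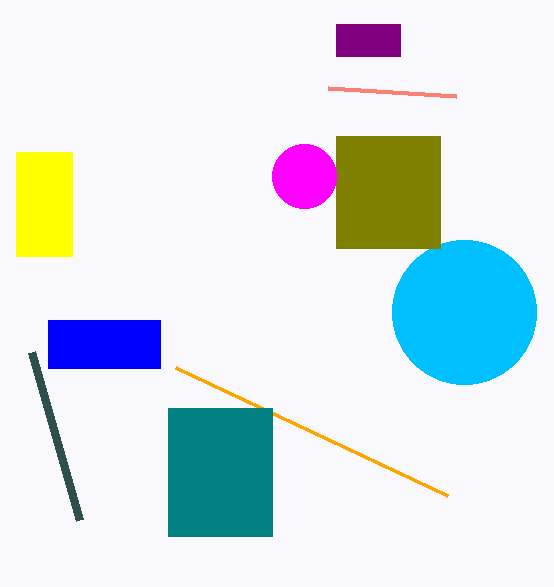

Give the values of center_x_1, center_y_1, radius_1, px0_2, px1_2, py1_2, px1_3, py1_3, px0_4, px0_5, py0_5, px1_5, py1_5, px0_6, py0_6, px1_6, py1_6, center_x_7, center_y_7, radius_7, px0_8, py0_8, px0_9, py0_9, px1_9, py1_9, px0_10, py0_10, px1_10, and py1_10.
center_x_1 = 464, center_y_1 = 312, radius_1 = 72, px0_2 = 336, px1_2 = 400, py1_2 = 56, px1_3 = 176, py1_3 = 368, px0_4 = 80, px0_5 = 336, py0_5 = 136, px1_5 = 440, py1_5 = 248, px0_6 = 168, py0_6 = 408, px1_6 = 272, py1_6 = 536, center_x_7 = 304, center_y_7 = 176, radius_7 = 32, px0_8 = 328, py0_8 = 88, px0_9 = 16, py0_9 = 152, px1_9 = 72, py1_9 = 256, px0_10 = 48, py0_10 = 320, px1_10 = 160, py1_10 = 368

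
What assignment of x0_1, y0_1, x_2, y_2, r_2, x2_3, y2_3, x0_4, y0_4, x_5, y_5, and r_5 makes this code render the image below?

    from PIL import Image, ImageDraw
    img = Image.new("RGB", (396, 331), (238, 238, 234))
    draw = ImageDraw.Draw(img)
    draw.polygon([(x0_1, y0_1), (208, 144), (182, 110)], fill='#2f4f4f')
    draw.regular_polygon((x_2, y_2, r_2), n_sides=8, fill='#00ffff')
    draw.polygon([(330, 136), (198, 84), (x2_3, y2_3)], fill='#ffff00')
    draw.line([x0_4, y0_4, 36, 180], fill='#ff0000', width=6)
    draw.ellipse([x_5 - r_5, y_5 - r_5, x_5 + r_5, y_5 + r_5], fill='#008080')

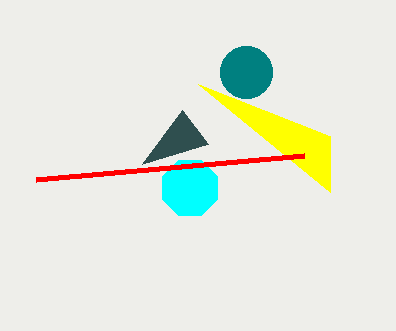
x0_1 = 142
y0_1 = 164
x_2 = 190
y_2 = 188
r_2 = 30
x2_3 = 330
y2_3 = 192
x0_4 = 304
y0_4 = 156
x_5 = 246
y_5 = 72
r_5 = 26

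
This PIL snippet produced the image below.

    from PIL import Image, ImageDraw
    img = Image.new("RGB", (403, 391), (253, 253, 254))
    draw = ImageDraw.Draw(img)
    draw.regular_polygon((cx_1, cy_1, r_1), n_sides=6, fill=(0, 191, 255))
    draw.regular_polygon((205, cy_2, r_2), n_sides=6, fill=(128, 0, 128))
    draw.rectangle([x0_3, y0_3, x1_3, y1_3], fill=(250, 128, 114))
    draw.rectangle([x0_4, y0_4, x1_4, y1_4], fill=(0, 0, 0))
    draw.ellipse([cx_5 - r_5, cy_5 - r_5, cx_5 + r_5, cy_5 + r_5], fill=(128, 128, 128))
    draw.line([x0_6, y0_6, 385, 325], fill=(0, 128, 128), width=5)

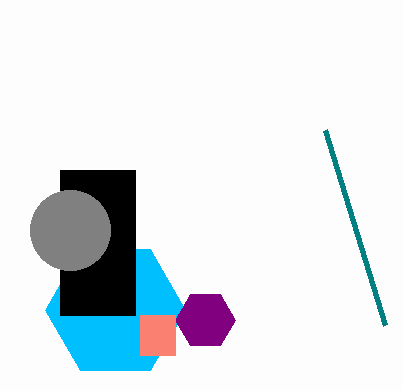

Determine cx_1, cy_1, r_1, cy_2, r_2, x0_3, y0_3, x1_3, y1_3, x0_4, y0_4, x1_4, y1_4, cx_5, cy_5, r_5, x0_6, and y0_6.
cx_1 = 115; cy_1 = 310; r_1 = 70; cy_2 = 320; r_2 = 30; x0_3 = 140; y0_3 = 315; x1_3 = 175; y1_3 = 355; x0_4 = 60; y0_4 = 170; x1_4 = 135; y1_4 = 315; cx_5 = 70; cy_5 = 230; r_5 = 40; x0_6 = 325; y0_6 = 130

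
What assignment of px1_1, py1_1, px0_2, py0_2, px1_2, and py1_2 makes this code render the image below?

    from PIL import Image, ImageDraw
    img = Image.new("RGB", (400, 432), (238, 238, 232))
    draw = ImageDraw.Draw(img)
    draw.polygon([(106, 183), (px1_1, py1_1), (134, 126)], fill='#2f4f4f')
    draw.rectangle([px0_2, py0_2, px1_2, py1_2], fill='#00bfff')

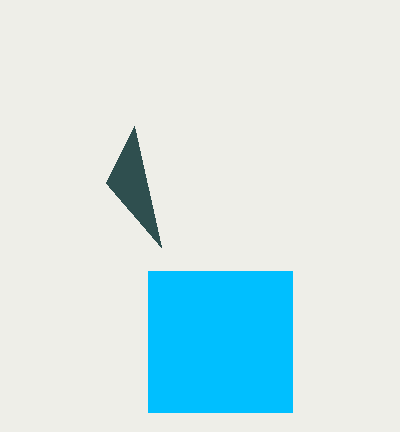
px1_1 = 161, py1_1 = 247, px0_2 = 148, py0_2 = 271, px1_2 = 292, py1_2 = 412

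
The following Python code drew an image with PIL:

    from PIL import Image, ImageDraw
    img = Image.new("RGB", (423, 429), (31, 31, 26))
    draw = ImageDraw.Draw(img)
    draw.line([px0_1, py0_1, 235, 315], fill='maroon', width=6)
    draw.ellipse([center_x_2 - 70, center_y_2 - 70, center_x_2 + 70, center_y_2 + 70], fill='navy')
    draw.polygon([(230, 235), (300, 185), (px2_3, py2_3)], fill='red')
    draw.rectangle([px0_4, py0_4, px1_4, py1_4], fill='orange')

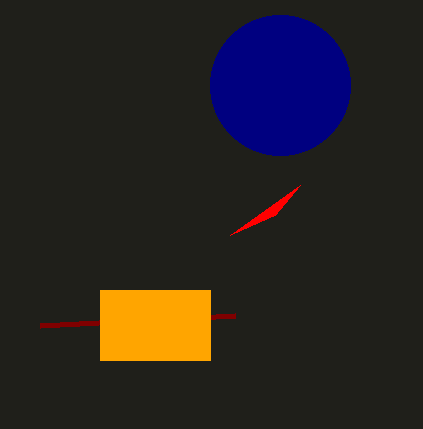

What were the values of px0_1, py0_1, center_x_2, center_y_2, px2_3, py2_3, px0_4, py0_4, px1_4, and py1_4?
px0_1 = 40, py0_1 = 325, center_x_2 = 280, center_y_2 = 85, px2_3 = 275, py2_3 = 215, px0_4 = 100, py0_4 = 290, px1_4 = 210, py1_4 = 360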